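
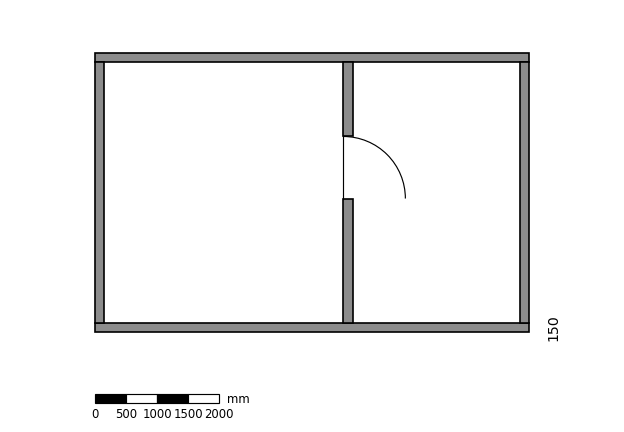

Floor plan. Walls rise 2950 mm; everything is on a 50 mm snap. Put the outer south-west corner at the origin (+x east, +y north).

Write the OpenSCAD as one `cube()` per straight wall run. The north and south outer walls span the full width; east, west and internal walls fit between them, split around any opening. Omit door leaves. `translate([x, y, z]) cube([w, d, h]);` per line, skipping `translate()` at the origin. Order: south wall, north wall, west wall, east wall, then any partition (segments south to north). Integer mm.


cube([7000, 150, 2950]);
translate([0, 4350, 0]) cube([7000, 150, 2950]);
translate([0, 150, 0]) cube([150, 4200, 2950]);
translate([6850, 150, 0]) cube([150, 4200, 2950]);
translate([4000, 150, 0]) cube([150, 2000, 2950]);
translate([4000, 3150, 0]) cube([150, 1200, 2950]);


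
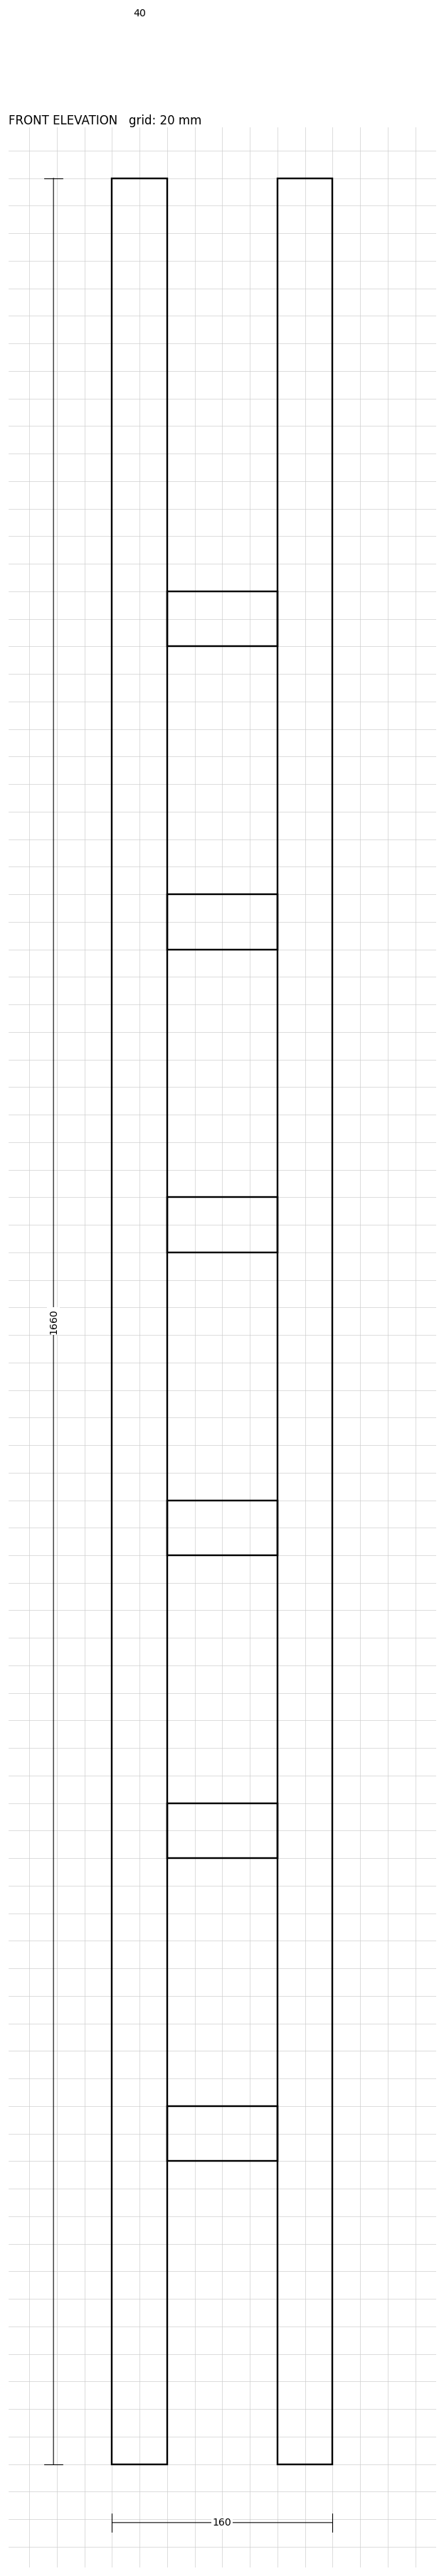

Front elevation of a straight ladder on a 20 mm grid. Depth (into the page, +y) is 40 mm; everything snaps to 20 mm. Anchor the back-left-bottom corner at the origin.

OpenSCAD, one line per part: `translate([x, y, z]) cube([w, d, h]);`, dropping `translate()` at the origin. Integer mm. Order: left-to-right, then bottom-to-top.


cube([40, 40, 1660]);
translate([40, 0, 220]) cube([80, 40, 40]);
translate([40, 0, 440]) cube([80, 40, 40]);
translate([40, 0, 660]) cube([80, 40, 40]);
translate([40, 0, 880]) cube([80, 40, 40]);
translate([40, 0, 1100]) cube([80, 40, 40]);
translate([40, 0, 1320]) cube([80, 40, 40]);
translate([120, 0, 0]) cube([40, 40, 1660]);


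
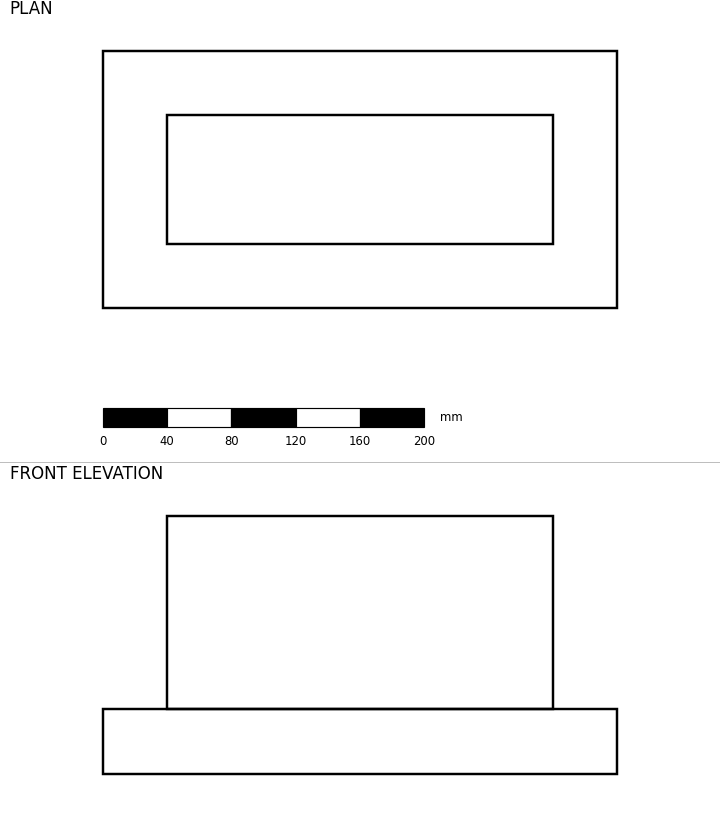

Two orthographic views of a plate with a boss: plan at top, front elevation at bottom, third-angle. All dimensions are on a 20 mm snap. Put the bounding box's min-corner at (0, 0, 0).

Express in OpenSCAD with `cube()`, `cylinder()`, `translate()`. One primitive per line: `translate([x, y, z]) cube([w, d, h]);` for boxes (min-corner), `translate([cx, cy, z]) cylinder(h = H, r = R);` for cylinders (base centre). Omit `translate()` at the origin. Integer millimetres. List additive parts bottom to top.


cube([320, 160, 40]);
translate([40, 40, 40]) cube([240, 80, 120]);


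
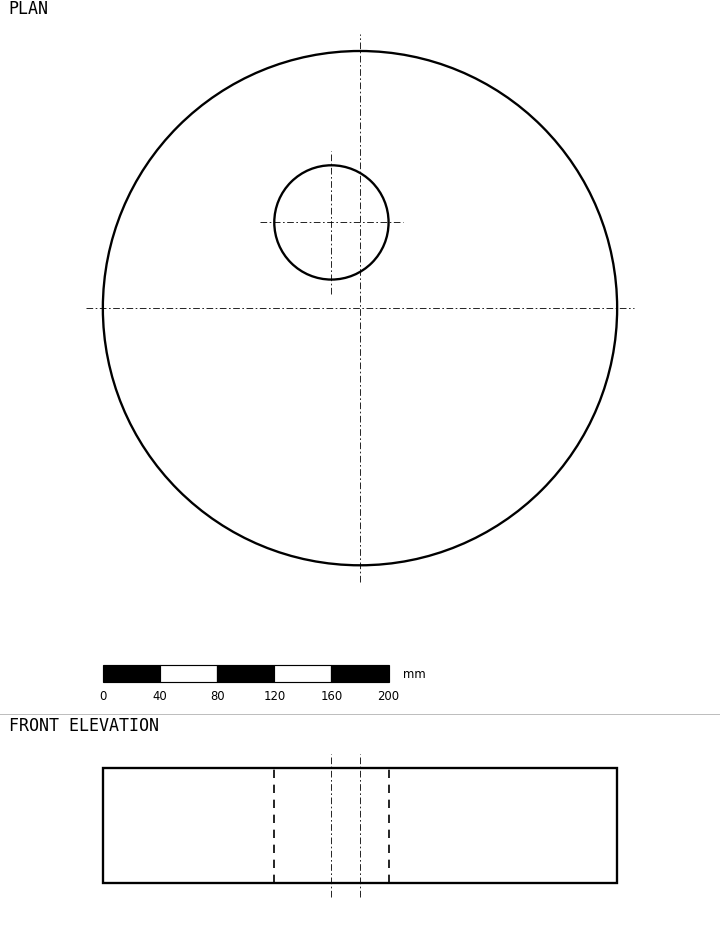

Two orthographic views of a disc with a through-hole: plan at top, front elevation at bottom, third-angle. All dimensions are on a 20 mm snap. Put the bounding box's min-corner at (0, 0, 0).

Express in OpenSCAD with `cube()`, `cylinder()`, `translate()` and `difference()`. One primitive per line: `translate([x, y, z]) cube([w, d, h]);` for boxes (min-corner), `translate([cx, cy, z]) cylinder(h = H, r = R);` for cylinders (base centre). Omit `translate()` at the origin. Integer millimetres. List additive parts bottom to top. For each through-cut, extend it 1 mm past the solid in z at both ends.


difference() {
  translate([180, 180, 0]) cylinder(h = 80, r = 180);
  translate([160, 240, -1]) cylinder(h = 82, r = 40);
}


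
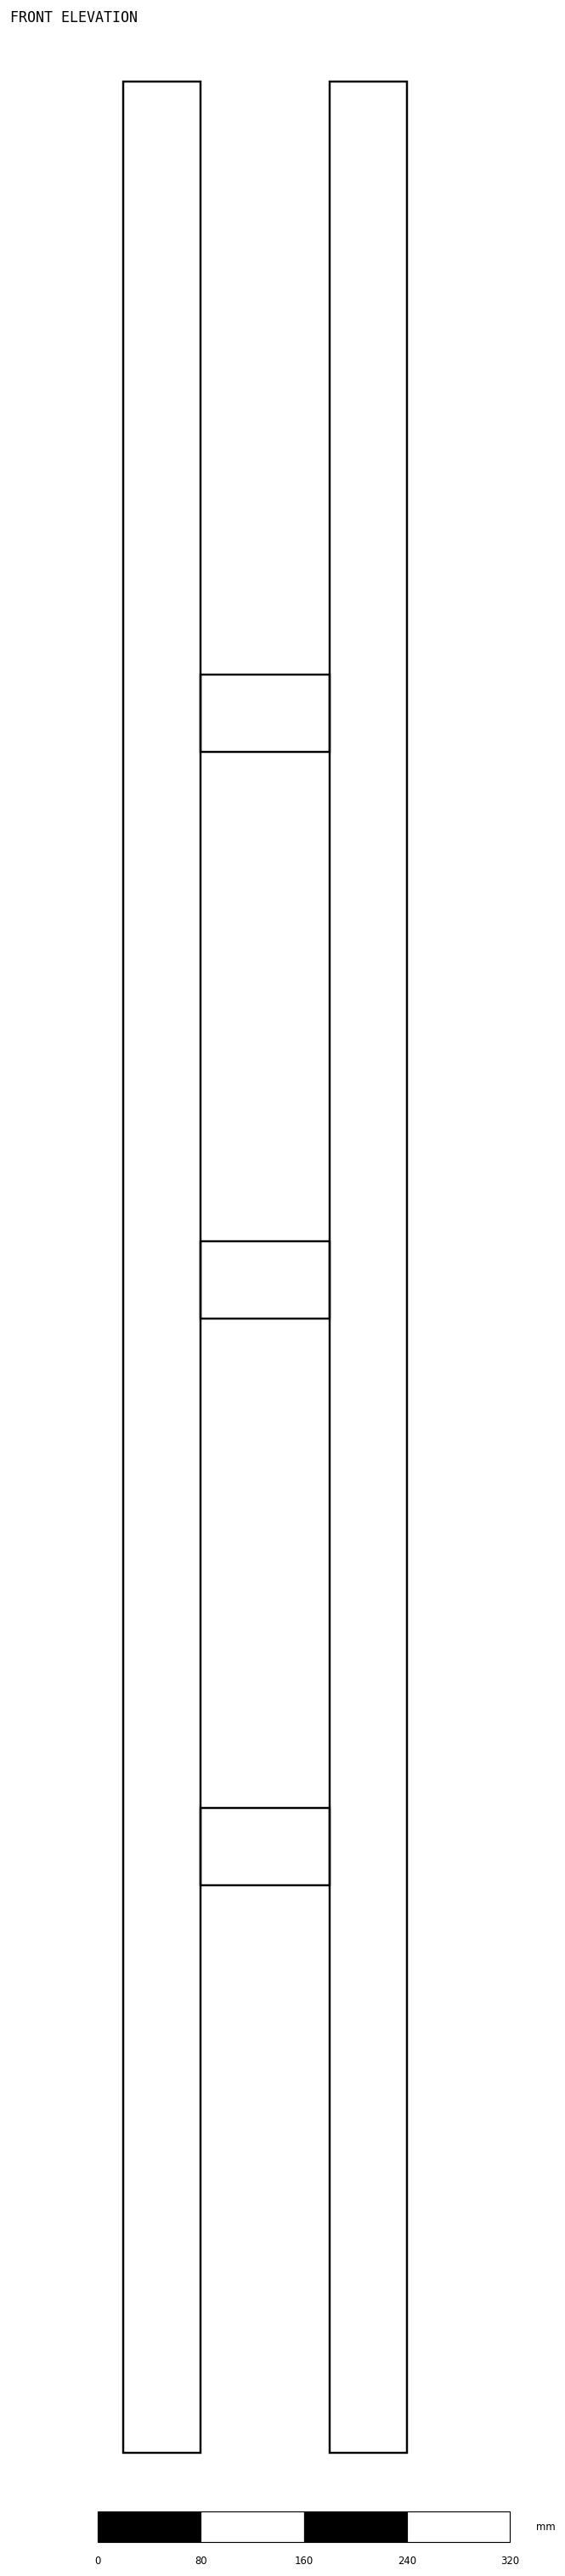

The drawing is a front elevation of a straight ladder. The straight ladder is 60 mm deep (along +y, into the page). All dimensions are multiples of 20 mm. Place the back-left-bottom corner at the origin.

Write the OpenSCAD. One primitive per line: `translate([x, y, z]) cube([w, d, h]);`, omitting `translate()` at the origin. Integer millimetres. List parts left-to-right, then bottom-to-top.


cube([60, 60, 1840]);
translate([60, 0, 440]) cube([100, 60, 60]);
translate([60, 0, 880]) cube([100, 60, 60]);
translate([60, 0, 1320]) cube([100, 60, 60]);
translate([160, 0, 0]) cube([60, 60, 1840]);


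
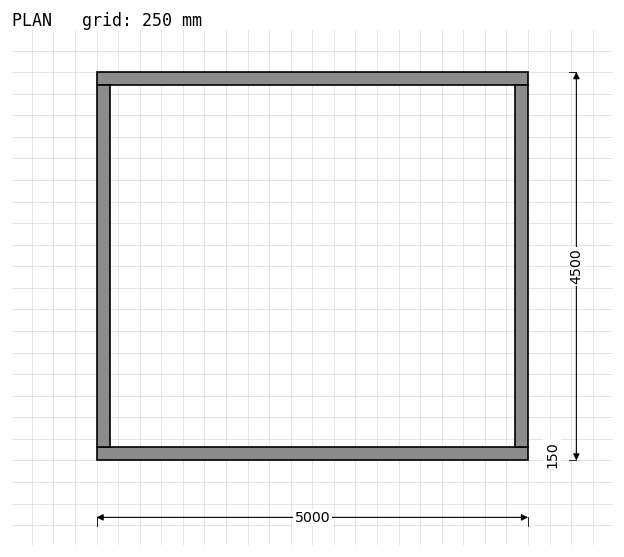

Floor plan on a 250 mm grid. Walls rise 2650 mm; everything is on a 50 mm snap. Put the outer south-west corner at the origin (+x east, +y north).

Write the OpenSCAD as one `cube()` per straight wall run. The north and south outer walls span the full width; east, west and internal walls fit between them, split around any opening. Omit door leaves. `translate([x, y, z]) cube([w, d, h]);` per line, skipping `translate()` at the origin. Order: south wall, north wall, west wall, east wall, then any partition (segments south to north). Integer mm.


cube([5000, 150, 2650]);
translate([0, 4350, 0]) cube([5000, 150, 2650]);
translate([0, 150, 0]) cube([150, 4200, 2650]);
translate([4850, 150, 0]) cube([150, 4200, 2650]);


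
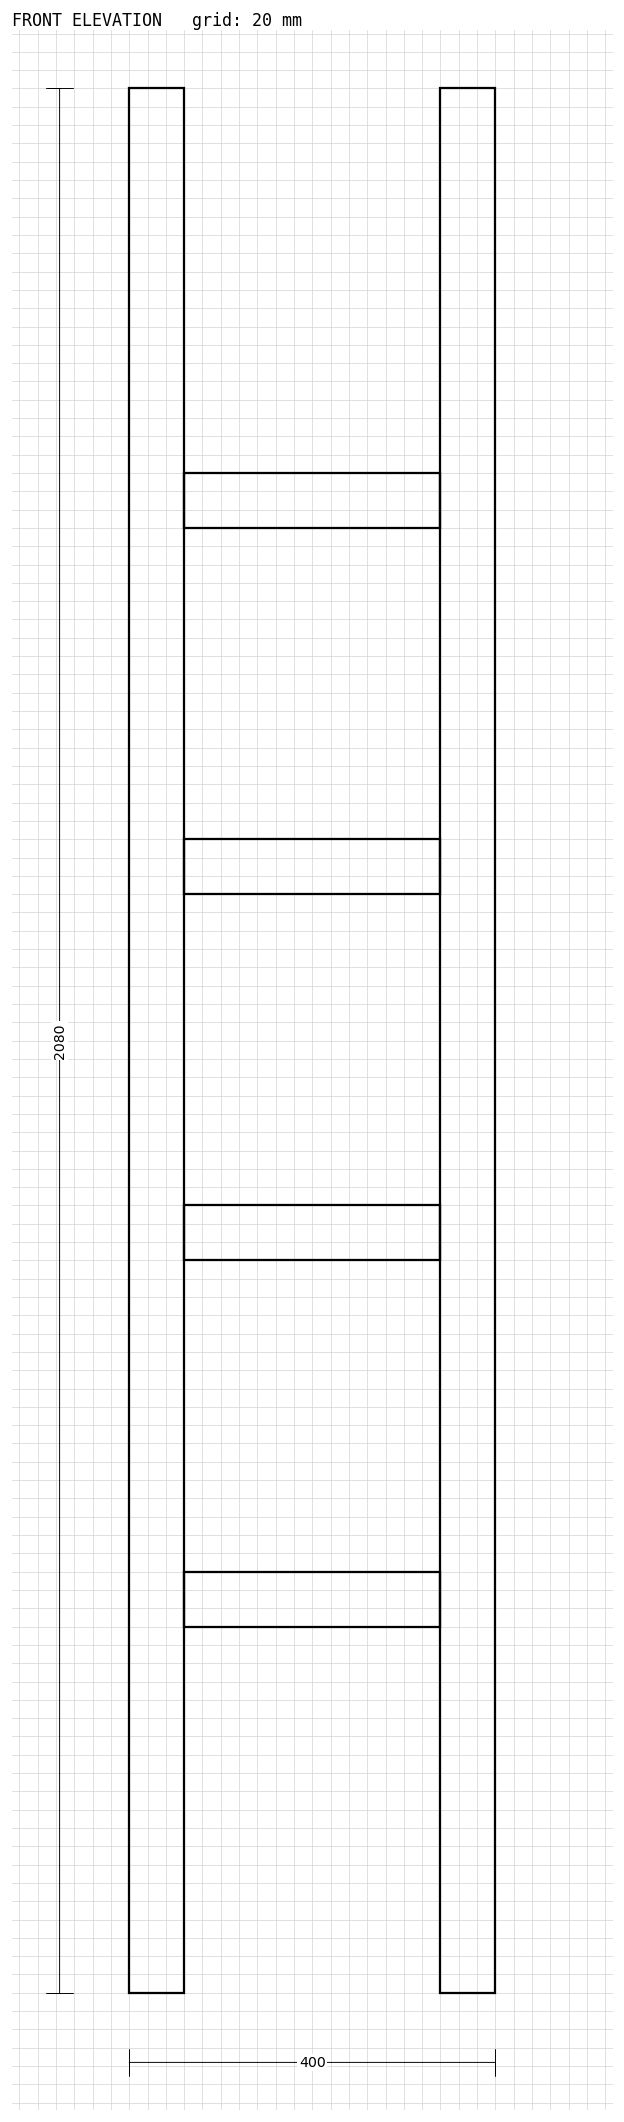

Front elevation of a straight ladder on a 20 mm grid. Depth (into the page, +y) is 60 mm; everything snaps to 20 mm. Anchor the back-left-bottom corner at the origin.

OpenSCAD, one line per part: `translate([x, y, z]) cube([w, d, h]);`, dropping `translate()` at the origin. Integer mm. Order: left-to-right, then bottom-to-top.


cube([60, 60, 2080]);
translate([60, 0, 400]) cube([280, 60, 60]);
translate([60, 0, 800]) cube([280, 60, 60]);
translate([60, 0, 1200]) cube([280, 60, 60]);
translate([60, 0, 1600]) cube([280, 60, 60]);
translate([340, 0, 0]) cube([60, 60, 2080]);


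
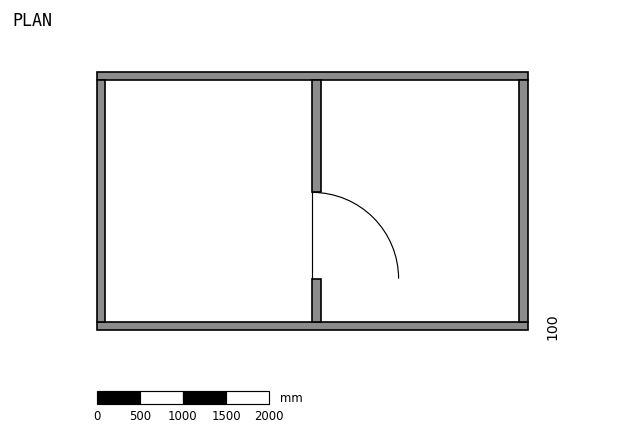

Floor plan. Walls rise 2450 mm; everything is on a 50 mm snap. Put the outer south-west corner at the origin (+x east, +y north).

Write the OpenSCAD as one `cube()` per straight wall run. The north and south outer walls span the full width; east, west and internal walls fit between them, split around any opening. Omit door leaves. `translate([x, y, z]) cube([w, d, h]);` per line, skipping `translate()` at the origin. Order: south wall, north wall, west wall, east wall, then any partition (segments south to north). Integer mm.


cube([5000, 100, 2450]);
translate([0, 2900, 0]) cube([5000, 100, 2450]);
translate([0, 100, 0]) cube([100, 2800, 2450]);
translate([4900, 100, 0]) cube([100, 2800, 2450]);
translate([2500, 100, 0]) cube([100, 500, 2450]);
translate([2500, 1600, 0]) cube([100, 1300, 2450]);


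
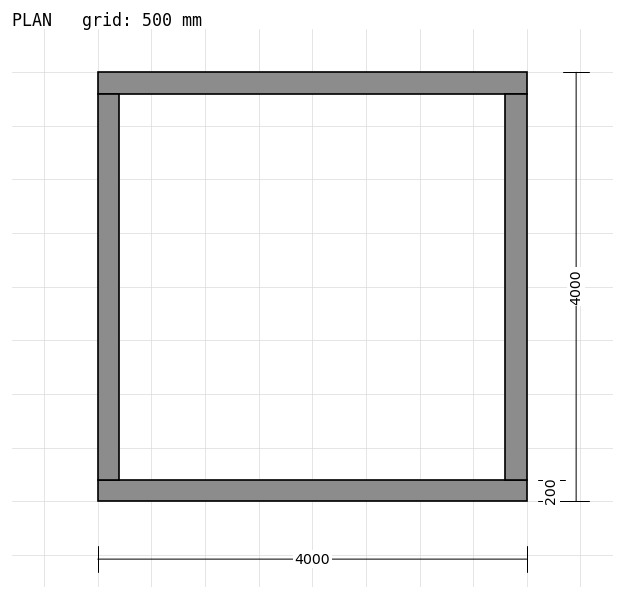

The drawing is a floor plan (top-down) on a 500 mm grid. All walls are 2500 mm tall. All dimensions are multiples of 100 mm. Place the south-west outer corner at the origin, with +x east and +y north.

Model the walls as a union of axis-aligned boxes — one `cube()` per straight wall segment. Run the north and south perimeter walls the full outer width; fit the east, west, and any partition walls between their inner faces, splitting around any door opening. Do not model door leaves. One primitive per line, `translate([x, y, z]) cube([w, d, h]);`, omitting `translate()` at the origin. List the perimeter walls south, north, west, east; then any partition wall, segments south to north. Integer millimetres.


cube([4000, 200, 2500]);
translate([0, 3800, 0]) cube([4000, 200, 2500]);
translate([0, 200, 0]) cube([200, 3600, 2500]);
translate([3800, 200, 0]) cube([200, 3600, 2500]);


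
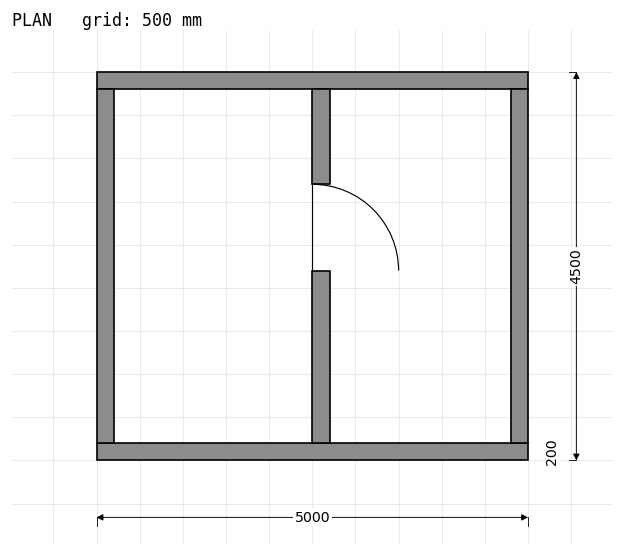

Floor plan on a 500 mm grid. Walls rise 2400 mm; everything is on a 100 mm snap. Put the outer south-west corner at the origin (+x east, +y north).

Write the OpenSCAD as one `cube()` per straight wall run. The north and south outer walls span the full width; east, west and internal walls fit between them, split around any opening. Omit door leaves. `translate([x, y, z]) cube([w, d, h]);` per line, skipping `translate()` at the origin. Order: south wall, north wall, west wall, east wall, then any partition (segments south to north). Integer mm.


cube([5000, 200, 2400]);
translate([0, 4300, 0]) cube([5000, 200, 2400]);
translate([0, 200, 0]) cube([200, 4100, 2400]);
translate([4800, 200, 0]) cube([200, 4100, 2400]);
translate([2500, 200, 0]) cube([200, 2000, 2400]);
translate([2500, 3200, 0]) cube([200, 1100, 2400]);


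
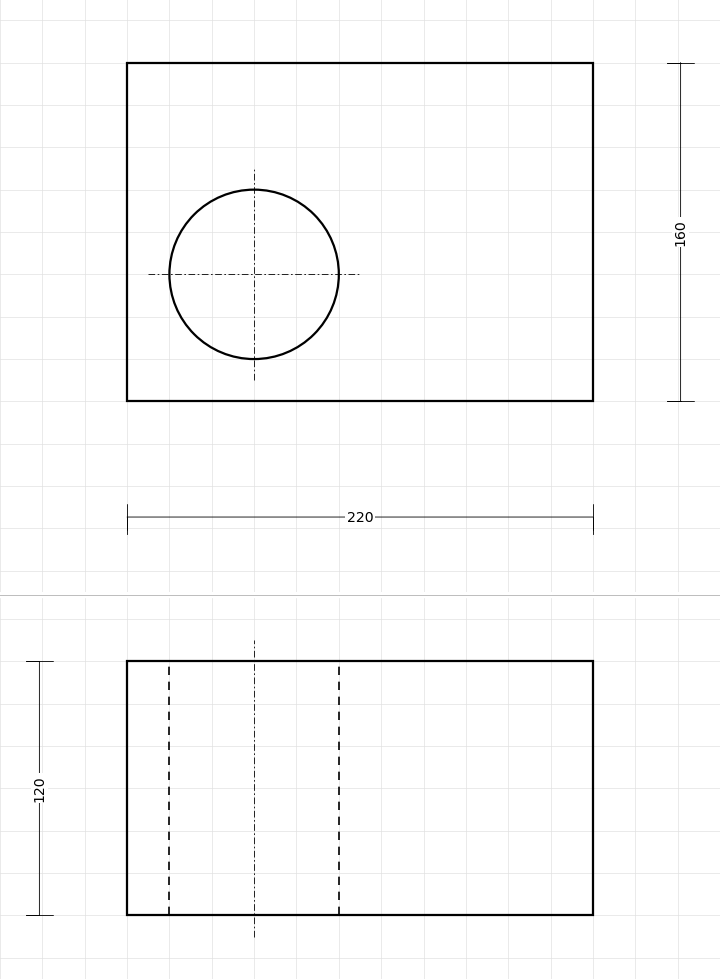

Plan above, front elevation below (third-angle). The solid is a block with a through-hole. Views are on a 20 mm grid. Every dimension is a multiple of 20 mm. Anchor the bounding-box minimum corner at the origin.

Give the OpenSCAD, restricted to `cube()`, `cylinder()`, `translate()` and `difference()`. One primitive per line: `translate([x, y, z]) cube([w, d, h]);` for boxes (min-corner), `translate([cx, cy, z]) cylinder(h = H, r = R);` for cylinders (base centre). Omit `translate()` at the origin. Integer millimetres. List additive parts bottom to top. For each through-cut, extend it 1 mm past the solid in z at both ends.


difference() {
  cube([220, 160, 120]);
  translate([60, 60, -1]) cylinder(h = 122, r = 40);
}


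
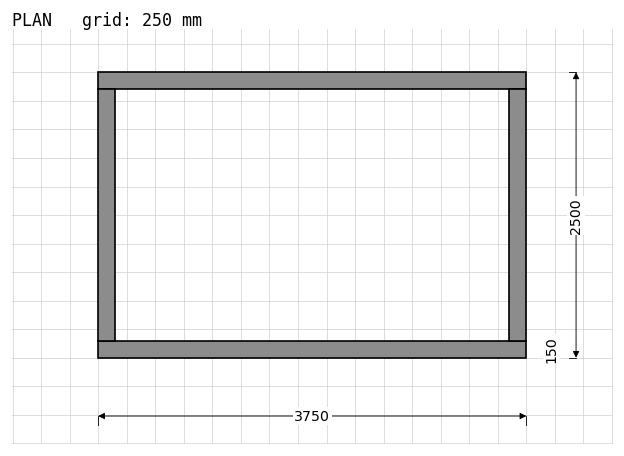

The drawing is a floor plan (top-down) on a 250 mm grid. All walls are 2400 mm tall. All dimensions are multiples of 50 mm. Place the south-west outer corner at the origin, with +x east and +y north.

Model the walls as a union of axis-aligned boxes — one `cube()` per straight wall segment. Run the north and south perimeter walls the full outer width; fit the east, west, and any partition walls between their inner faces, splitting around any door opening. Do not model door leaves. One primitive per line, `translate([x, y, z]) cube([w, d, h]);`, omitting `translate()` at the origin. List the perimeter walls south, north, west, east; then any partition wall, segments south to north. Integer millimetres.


cube([3750, 150, 2400]);
translate([0, 2350, 0]) cube([3750, 150, 2400]);
translate([0, 150, 0]) cube([150, 2200, 2400]);
translate([3600, 150, 0]) cube([150, 2200, 2400]);


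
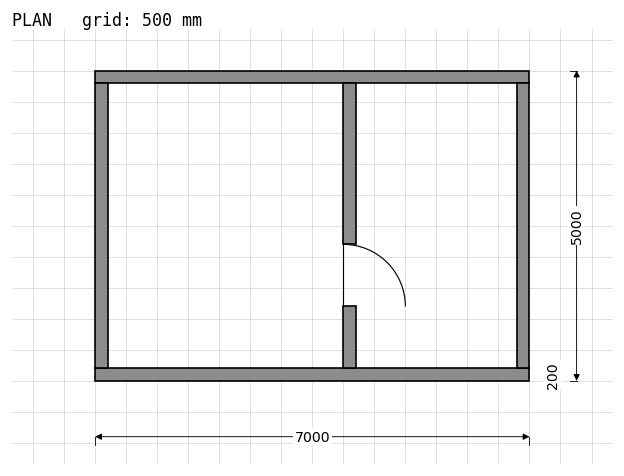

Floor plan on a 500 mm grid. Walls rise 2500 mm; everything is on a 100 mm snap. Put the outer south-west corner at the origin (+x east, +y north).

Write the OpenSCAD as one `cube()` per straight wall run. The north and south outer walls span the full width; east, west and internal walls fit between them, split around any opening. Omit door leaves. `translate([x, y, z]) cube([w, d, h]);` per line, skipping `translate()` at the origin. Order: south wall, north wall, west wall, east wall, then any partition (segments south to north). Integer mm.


cube([7000, 200, 2500]);
translate([0, 4800, 0]) cube([7000, 200, 2500]);
translate([0, 200, 0]) cube([200, 4600, 2500]);
translate([6800, 200, 0]) cube([200, 4600, 2500]);
translate([4000, 200, 0]) cube([200, 1000, 2500]);
translate([4000, 2200, 0]) cube([200, 2600, 2500]);


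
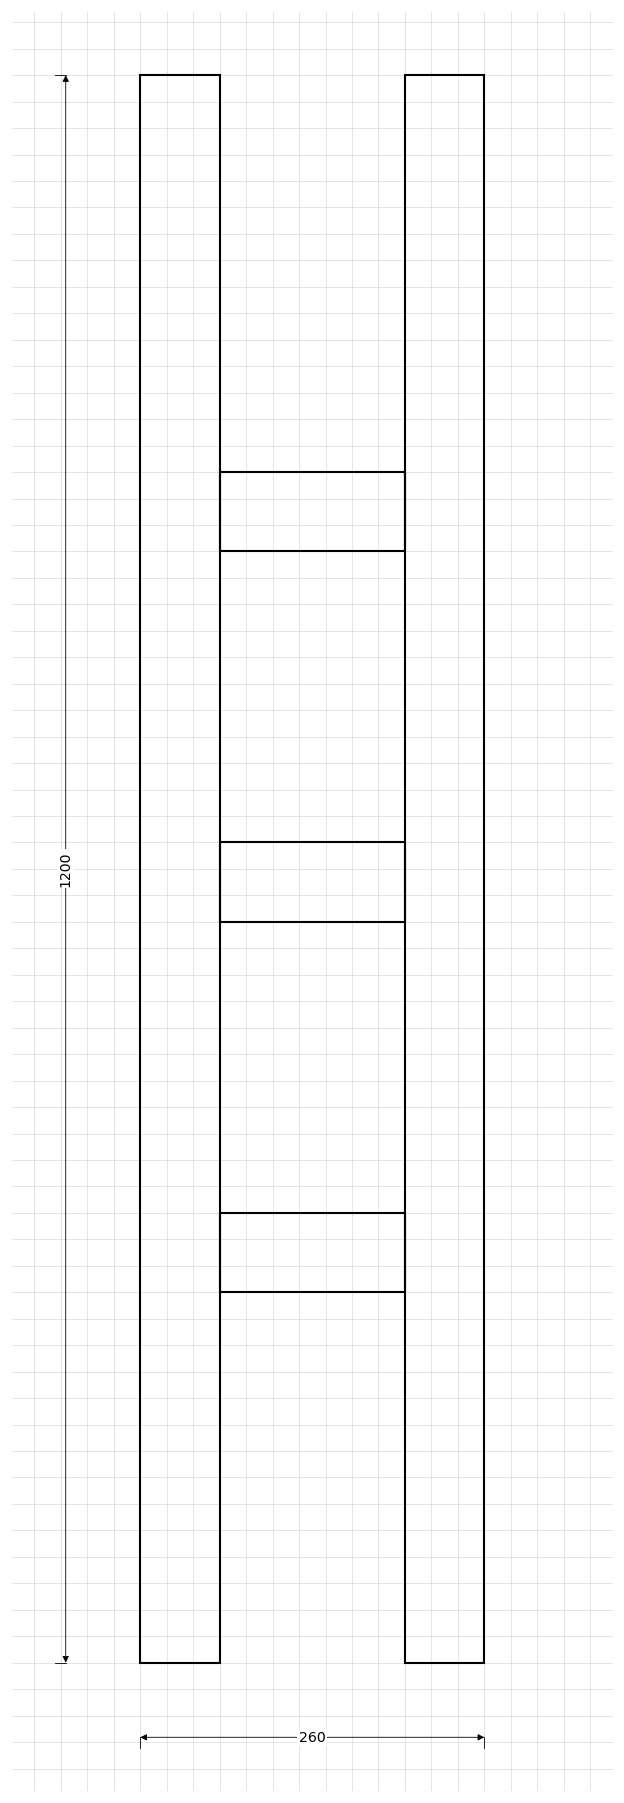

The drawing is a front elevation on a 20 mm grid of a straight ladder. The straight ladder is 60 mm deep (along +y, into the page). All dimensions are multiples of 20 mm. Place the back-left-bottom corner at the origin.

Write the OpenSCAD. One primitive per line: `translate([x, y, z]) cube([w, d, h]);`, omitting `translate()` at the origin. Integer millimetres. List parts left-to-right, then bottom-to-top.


cube([60, 60, 1200]);
translate([60, 0, 280]) cube([140, 60, 60]);
translate([60, 0, 560]) cube([140, 60, 60]);
translate([60, 0, 840]) cube([140, 60, 60]);
translate([200, 0, 0]) cube([60, 60, 1200]);


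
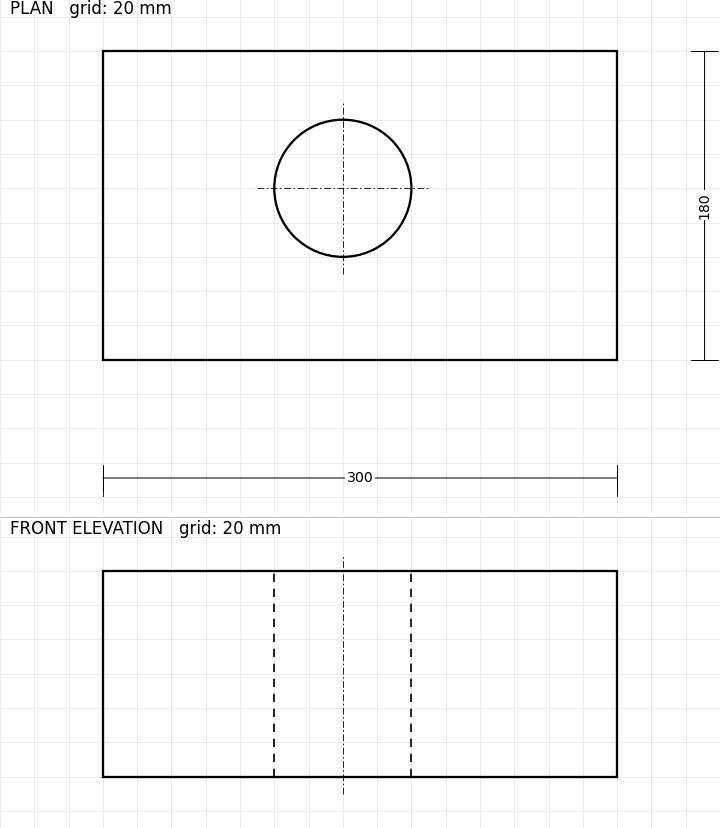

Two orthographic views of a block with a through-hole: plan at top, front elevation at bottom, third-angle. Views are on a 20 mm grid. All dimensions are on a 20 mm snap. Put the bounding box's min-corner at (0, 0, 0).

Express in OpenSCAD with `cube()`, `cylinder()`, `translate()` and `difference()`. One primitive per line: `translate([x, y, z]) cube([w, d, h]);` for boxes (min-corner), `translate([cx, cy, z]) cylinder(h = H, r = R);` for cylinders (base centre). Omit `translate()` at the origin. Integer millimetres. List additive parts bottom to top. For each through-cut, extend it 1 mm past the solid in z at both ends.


difference() {
  cube([300, 180, 120]);
  translate([140, 100, -1]) cylinder(h = 122, r = 40);
}


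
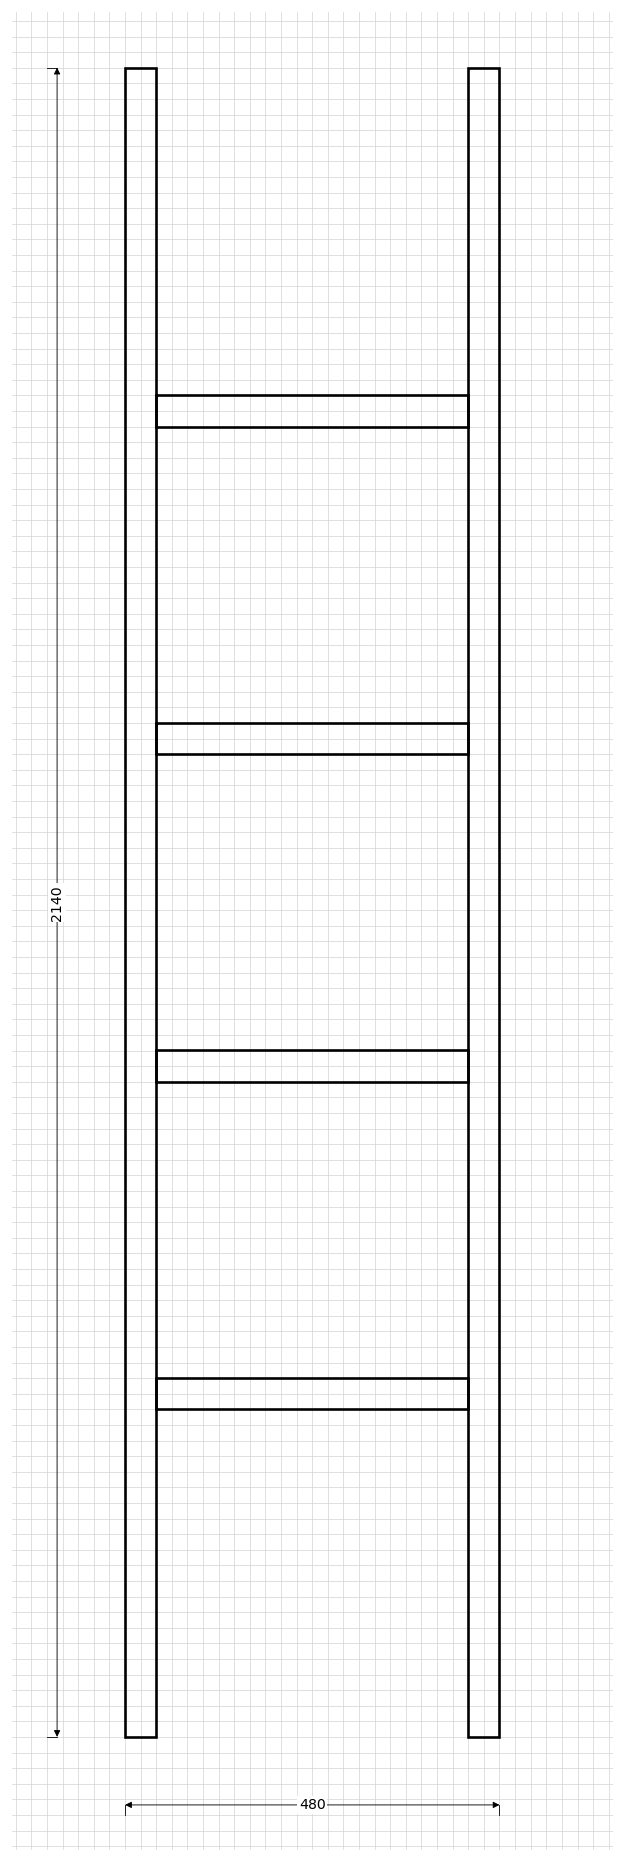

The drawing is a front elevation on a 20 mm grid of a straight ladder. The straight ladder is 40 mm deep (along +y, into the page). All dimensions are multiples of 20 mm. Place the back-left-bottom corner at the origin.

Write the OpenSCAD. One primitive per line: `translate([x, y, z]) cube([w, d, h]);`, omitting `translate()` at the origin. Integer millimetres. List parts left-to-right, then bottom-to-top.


cube([40, 40, 2140]);
translate([40, 0, 420]) cube([400, 40, 40]);
translate([40, 0, 840]) cube([400, 40, 40]);
translate([40, 0, 1260]) cube([400, 40, 40]);
translate([40, 0, 1680]) cube([400, 40, 40]);
translate([440, 0, 0]) cube([40, 40, 2140]);


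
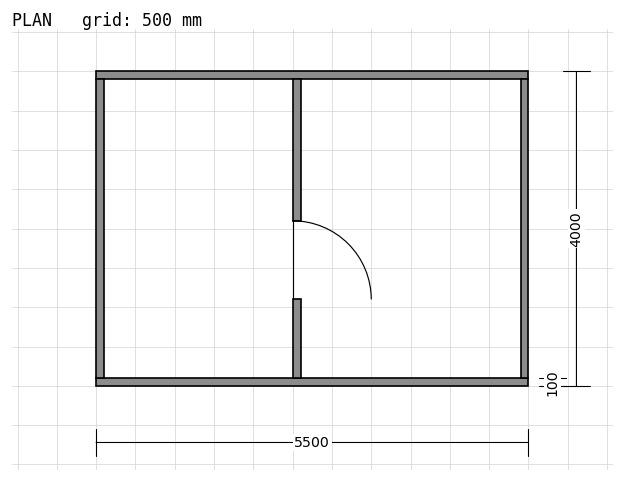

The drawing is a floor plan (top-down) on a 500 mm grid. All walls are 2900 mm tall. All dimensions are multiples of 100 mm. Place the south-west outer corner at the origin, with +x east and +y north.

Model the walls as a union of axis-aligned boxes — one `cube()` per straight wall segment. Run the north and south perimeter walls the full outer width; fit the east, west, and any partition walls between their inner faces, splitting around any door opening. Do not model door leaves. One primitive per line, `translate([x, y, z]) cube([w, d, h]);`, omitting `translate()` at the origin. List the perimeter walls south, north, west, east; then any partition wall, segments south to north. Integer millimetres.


cube([5500, 100, 2900]);
translate([0, 3900, 0]) cube([5500, 100, 2900]);
translate([0, 100, 0]) cube([100, 3800, 2900]);
translate([5400, 100, 0]) cube([100, 3800, 2900]);
translate([2500, 100, 0]) cube([100, 1000, 2900]);
translate([2500, 2100, 0]) cube([100, 1800, 2900]);


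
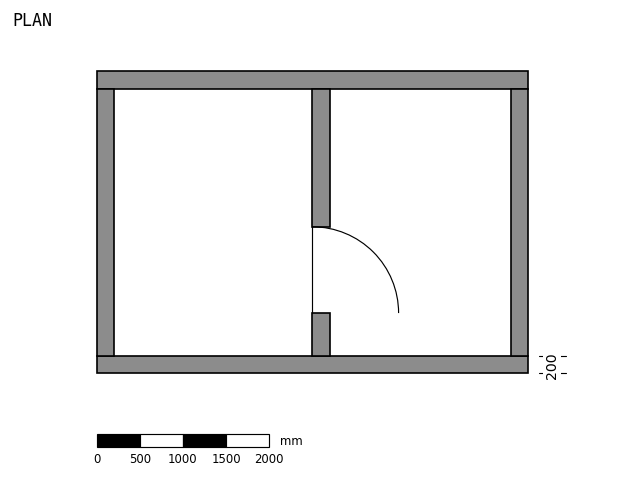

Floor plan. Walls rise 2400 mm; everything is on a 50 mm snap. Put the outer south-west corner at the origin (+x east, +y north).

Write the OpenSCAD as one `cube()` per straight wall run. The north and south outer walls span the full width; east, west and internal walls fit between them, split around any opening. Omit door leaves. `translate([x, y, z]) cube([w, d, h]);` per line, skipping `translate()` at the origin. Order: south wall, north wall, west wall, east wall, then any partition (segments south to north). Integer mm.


cube([5000, 200, 2400]);
translate([0, 3300, 0]) cube([5000, 200, 2400]);
translate([0, 200, 0]) cube([200, 3100, 2400]);
translate([4800, 200, 0]) cube([200, 3100, 2400]);
translate([2500, 200, 0]) cube([200, 500, 2400]);
translate([2500, 1700, 0]) cube([200, 1600, 2400]);


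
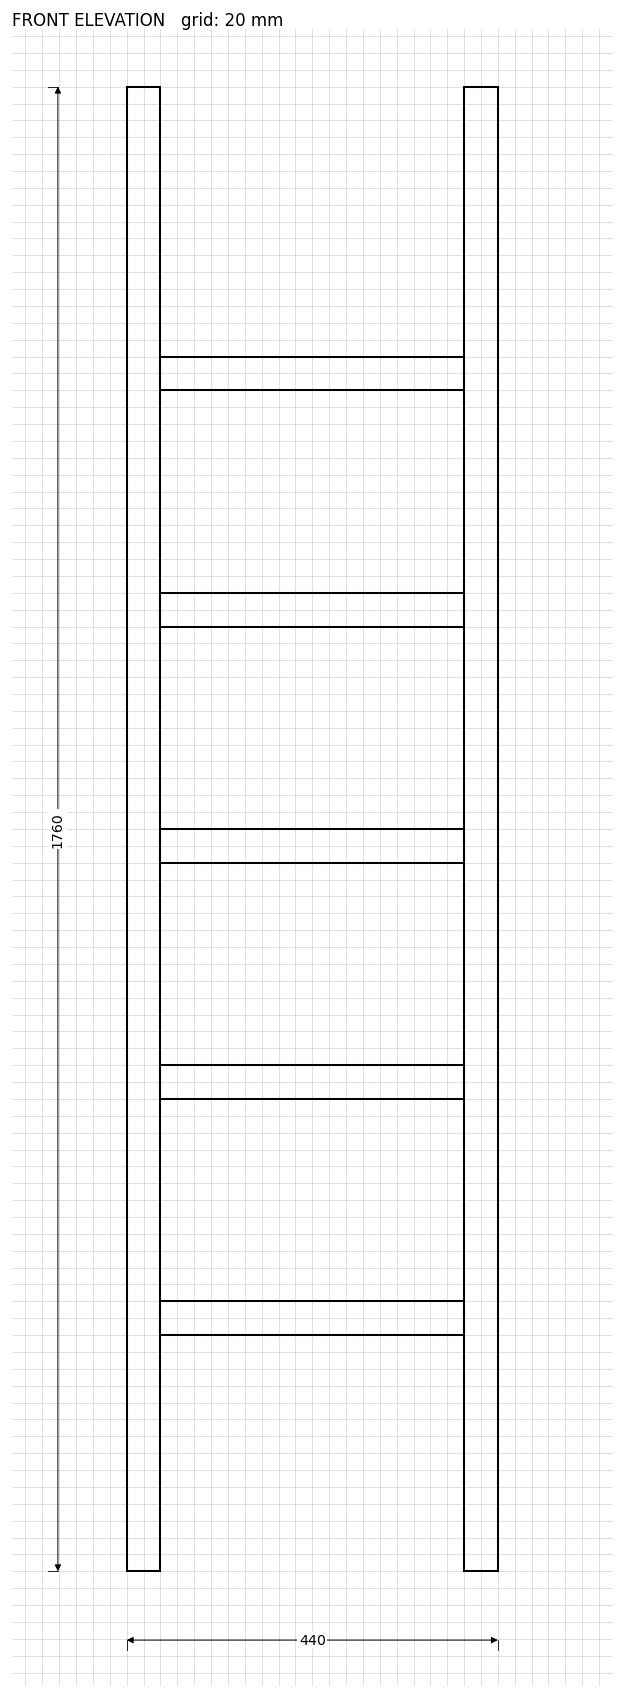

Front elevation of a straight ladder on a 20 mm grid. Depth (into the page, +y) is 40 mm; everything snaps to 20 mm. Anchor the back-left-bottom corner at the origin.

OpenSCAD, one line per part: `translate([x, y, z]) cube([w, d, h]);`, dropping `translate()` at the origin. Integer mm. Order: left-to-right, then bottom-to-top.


cube([40, 40, 1760]);
translate([40, 0, 280]) cube([360, 40, 40]);
translate([40, 0, 560]) cube([360, 40, 40]);
translate([40, 0, 840]) cube([360, 40, 40]);
translate([40, 0, 1120]) cube([360, 40, 40]);
translate([40, 0, 1400]) cube([360, 40, 40]);
translate([400, 0, 0]) cube([40, 40, 1760]);


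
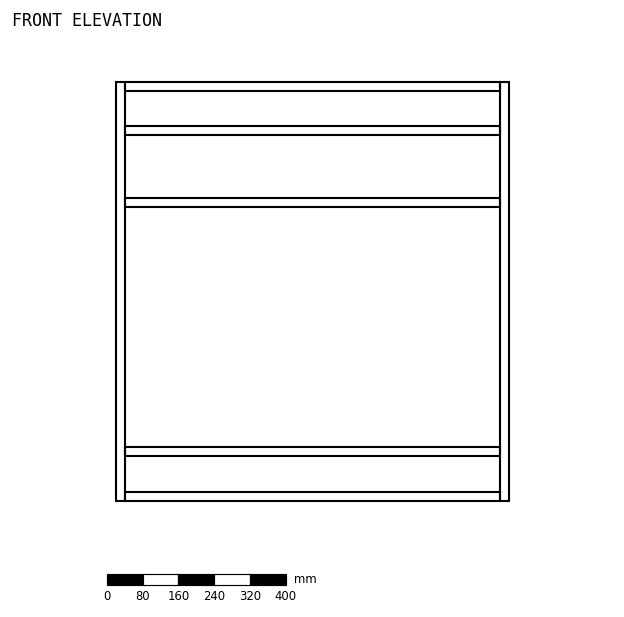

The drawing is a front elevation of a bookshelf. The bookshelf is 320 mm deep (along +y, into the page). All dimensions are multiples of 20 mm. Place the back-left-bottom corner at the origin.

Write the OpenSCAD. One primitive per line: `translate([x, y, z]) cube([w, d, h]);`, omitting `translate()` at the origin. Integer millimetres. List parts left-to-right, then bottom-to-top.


cube([20, 320, 940]);
translate([20, 0, 0]) cube([840, 320, 20]);
translate([20, 0, 100]) cube([840, 320, 20]);
translate([20, 0, 660]) cube([840, 320, 20]);
translate([20, 0, 820]) cube([840, 320, 20]);
translate([20, 0, 920]) cube([840, 320, 20]);
translate([860, 0, 0]) cube([20, 320, 940]);


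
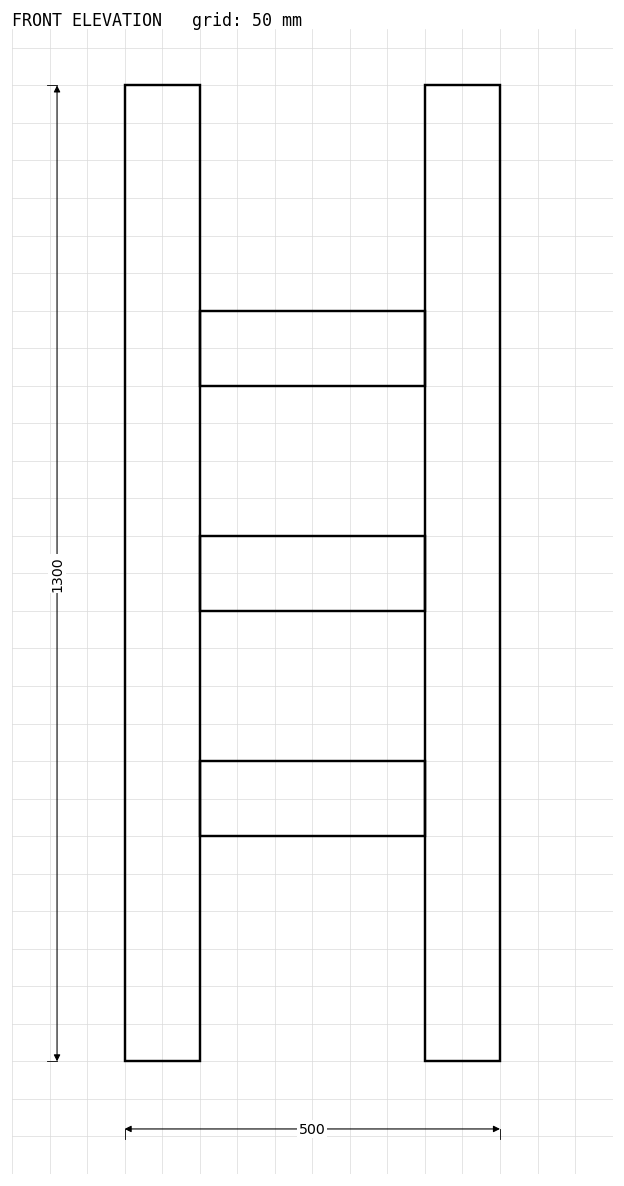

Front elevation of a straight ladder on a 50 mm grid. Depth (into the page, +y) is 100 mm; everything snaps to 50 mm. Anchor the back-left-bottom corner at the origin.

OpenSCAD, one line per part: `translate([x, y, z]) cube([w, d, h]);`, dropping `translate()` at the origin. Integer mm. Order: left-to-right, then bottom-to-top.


cube([100, 100, 1300]);
translate([100, 0, 300]) cube([300, 100, 100]);
translate([100, 0, 600]) cube([300, 100, 100]);
translate([100, 0, 900]) cube([300, 100, 100]);
translate([400, 0, 0]) cube([100, 100, 1300]);


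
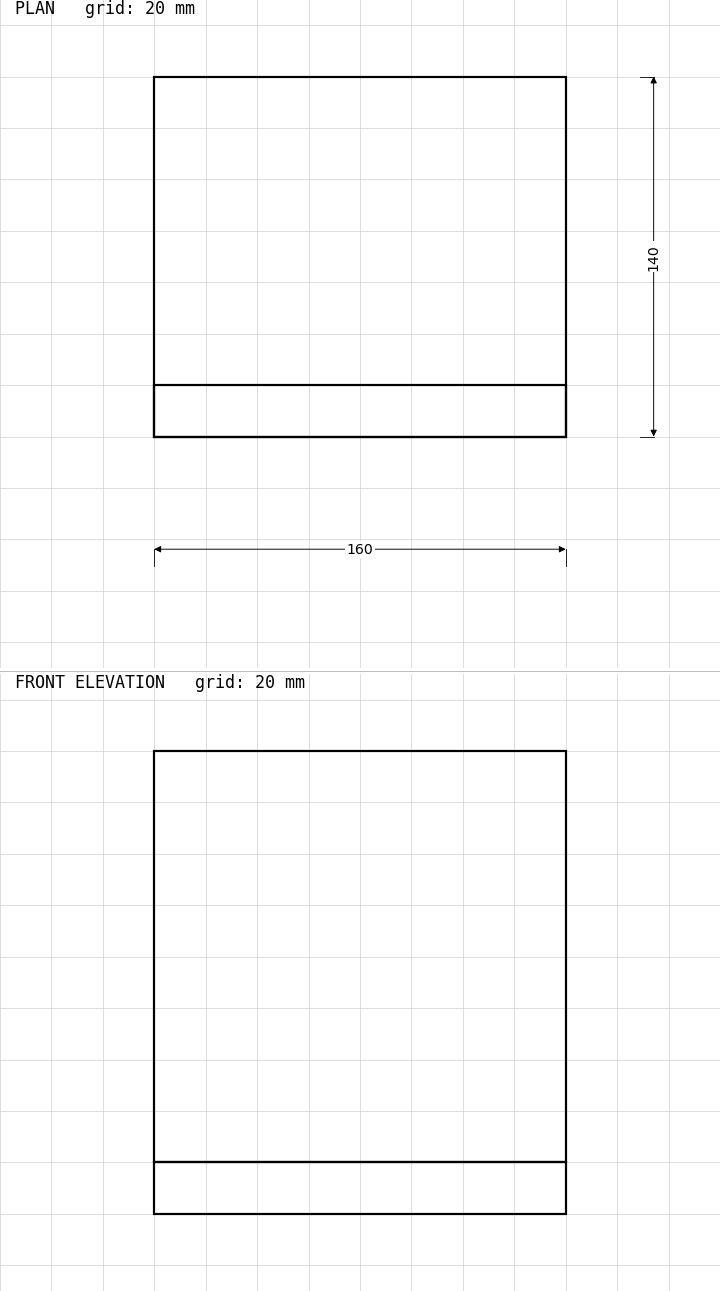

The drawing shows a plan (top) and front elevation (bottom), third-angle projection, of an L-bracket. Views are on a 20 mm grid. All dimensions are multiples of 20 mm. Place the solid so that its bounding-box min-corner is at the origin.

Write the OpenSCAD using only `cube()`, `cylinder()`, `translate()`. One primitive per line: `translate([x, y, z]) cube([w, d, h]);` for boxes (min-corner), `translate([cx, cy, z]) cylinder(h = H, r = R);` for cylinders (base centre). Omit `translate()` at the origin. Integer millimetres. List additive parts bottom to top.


cube([160, 140, 20]);
translate([0, 0, 20]) cube([160, 20, 160]);


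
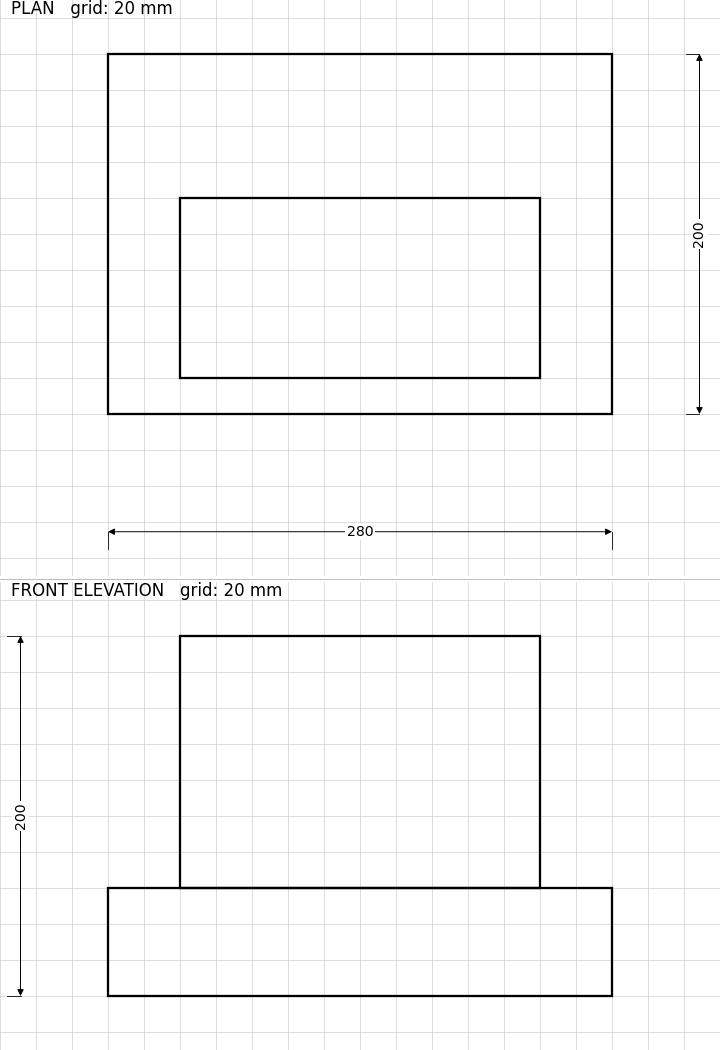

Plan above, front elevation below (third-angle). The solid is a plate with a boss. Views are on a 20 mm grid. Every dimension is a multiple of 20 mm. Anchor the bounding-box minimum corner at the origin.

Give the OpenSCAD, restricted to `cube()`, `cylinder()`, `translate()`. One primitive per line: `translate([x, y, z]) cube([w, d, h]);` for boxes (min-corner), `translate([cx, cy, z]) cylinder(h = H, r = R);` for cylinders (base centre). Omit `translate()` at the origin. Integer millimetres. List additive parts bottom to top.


cube([280, 200, 60]);
translate([40, 20, 60]) cube([200, 100, 140]);


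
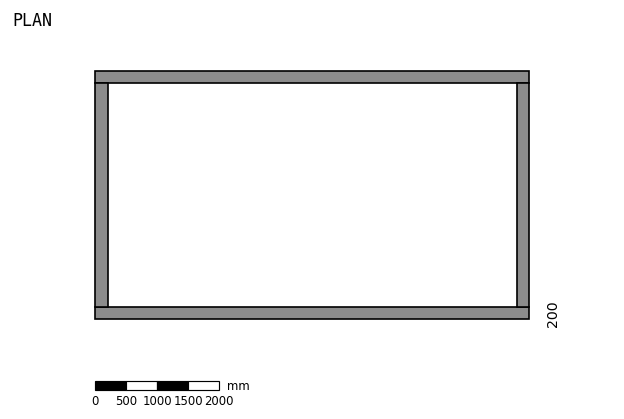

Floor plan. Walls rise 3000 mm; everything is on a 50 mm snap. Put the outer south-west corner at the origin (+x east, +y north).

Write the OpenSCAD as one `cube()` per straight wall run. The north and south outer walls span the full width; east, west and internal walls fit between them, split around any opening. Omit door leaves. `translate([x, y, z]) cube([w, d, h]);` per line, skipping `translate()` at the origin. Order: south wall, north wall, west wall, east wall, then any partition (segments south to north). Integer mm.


cube([7000, 200, 3000]);
translate([0, 3800, 0]) cube([7000, 200, 3000]);
translate([0, 200, 0]) cube([200, 3600, 3000]);
translate([6800, 200, 0]) cube([200, 3600, 3000]);


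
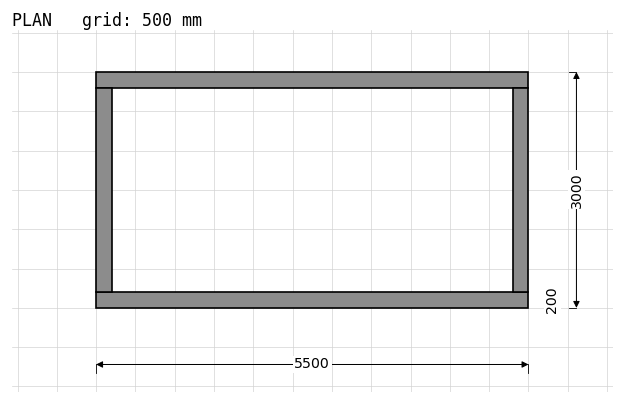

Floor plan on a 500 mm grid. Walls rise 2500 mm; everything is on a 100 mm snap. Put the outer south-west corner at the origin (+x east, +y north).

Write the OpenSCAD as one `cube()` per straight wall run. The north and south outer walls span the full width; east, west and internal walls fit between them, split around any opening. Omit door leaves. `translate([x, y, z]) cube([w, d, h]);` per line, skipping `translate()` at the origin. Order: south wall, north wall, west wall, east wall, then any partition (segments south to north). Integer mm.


cube([5500, 200, 2500]);
translate([0, 2800, 0]) cube([5500, 200, 2500]);
translate([0, 200, 0]) cube([200, 2600, 2500]);
translate([5300, 200, 0]) cube([200, 2600, 2500]);


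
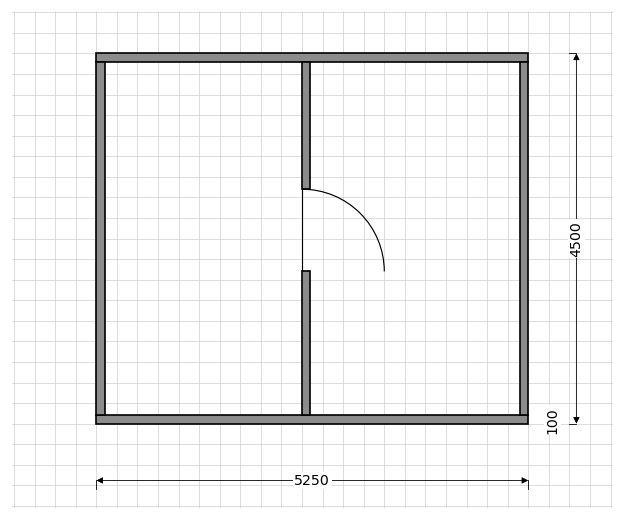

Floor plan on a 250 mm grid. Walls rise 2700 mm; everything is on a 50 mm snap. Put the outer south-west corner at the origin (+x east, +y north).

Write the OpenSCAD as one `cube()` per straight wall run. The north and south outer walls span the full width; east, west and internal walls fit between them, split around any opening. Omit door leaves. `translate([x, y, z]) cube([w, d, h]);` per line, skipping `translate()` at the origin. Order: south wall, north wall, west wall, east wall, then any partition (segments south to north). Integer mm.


cube([5250, 100, 2700]);
translate([0, 4400, 0]) cube([5250, 100, 2700]);
translate([0, 100, 0]) cube([100, 4300, 2700]);
translate([5150, 100, 0]) cube([100, 4300, 2700]);
translate([2500, 100, 0]) cube([100, 1750, 2700]);
translate([2500, 2850, 0]) cube([100, 1550, 2700]);


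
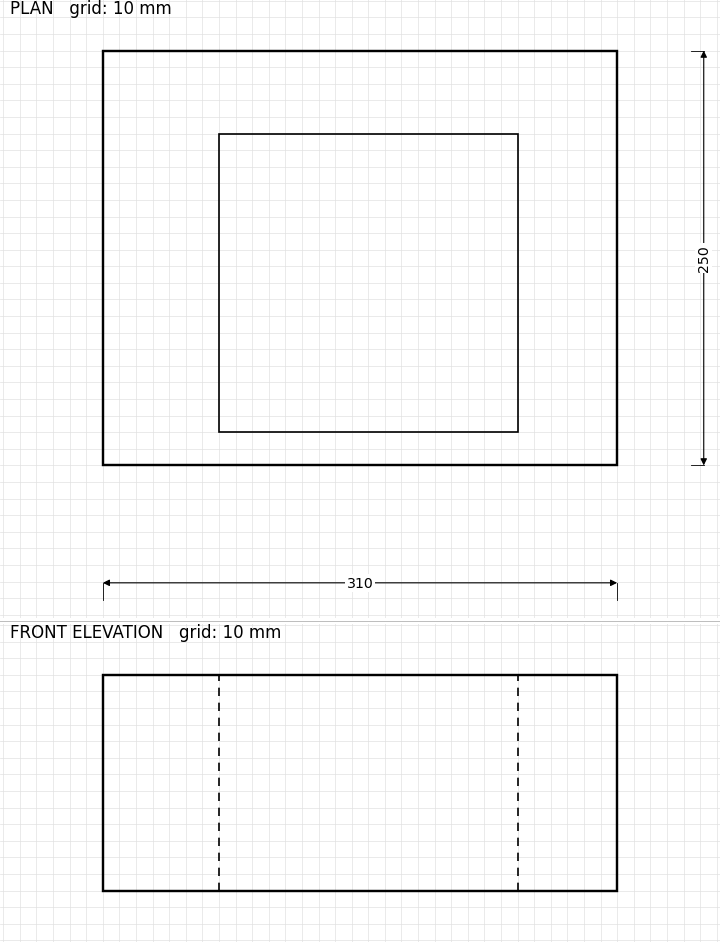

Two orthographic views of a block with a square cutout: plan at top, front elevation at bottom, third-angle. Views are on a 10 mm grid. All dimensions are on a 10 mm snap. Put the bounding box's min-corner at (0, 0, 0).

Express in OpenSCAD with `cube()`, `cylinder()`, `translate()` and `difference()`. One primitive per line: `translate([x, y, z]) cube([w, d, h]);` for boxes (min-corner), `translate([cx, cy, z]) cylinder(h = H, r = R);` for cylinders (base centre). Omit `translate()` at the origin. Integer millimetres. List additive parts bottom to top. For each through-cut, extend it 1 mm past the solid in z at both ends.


difference() {
  cube([310, 250, 130]);
  translate([70, 20, -1]) cube([180, 180, 132]);
}


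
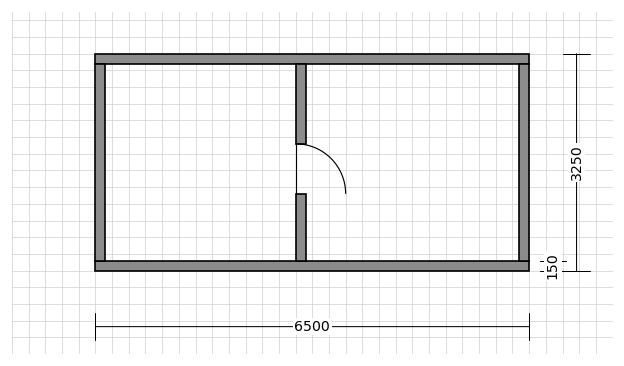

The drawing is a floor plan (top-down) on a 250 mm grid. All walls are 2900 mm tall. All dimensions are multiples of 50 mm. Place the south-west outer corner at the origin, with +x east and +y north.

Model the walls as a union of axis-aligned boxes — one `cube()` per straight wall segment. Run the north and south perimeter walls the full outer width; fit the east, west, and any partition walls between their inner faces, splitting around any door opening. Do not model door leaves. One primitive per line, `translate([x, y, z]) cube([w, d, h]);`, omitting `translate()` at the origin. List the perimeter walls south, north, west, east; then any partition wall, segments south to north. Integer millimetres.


cube([6500, 150, 2900]);
translate([0, 3100, 0]) cube([6500, 150, 2900]);
translate([0, 150, 0]) cube([150, 2950, 2900]);
translate([6350, 150, 0]) cube([150, 2950, 2900]);
translate([3000, 150, 0]) cube([150, 1000, 2900]);
translate([3000, 1900, 0]) cube([150, 1200, 2900]);


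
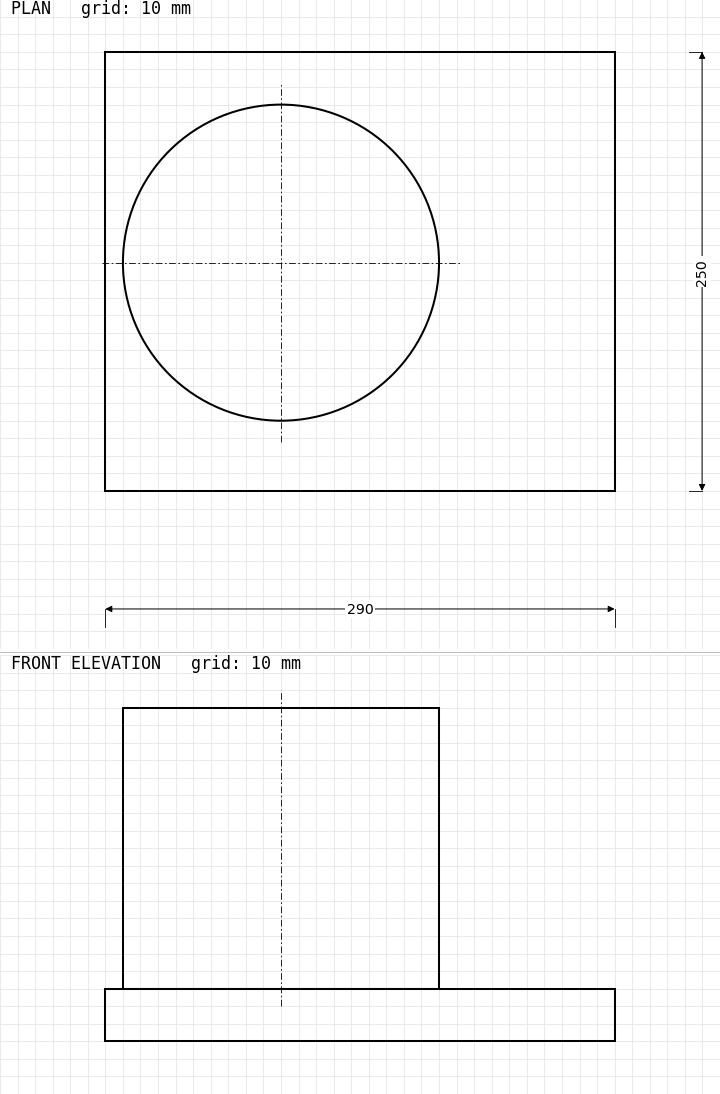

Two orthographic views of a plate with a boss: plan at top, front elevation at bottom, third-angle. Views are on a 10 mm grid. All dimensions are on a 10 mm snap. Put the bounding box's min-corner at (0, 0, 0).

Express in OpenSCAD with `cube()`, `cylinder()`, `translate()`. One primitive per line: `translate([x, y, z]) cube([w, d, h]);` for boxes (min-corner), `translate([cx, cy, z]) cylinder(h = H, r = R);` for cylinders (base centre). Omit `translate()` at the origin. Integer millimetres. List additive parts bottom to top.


cube([290, 250, 30]);
translate([100, 130, 30]) cylinder(h = 160, r = 90);


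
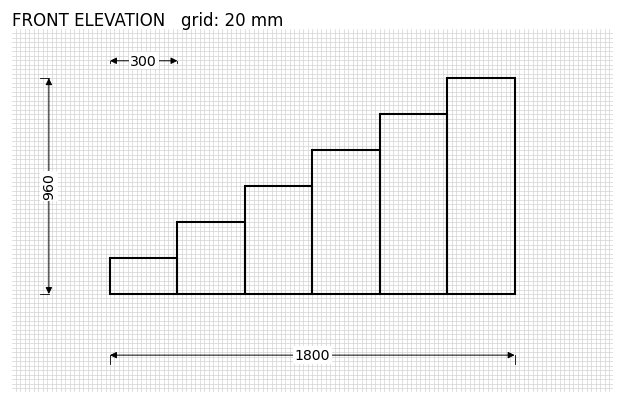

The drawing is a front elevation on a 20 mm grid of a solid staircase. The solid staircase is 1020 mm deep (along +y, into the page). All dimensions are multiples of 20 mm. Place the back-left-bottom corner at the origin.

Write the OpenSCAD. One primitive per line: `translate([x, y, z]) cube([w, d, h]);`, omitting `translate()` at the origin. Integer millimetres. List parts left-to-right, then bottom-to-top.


cube([300, 1020, 160]);
translate([300, 0, 0]) cube([300, 1020, 320]);
translate([600, 0, 0]) cube([300, 1020, 480]);
translate([900, 0, 0]) cube([300, 1020, 640]);
translate([1200, 0, 0]) cube([300, 1020, 800]);
translate([1500, 0, 0]) cube([300, 1020, 960]);


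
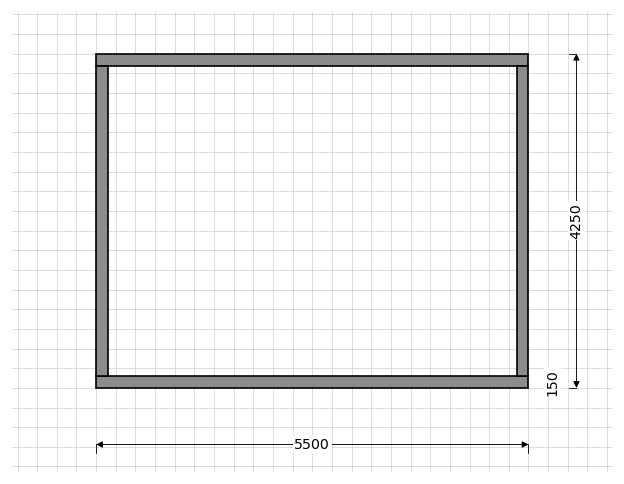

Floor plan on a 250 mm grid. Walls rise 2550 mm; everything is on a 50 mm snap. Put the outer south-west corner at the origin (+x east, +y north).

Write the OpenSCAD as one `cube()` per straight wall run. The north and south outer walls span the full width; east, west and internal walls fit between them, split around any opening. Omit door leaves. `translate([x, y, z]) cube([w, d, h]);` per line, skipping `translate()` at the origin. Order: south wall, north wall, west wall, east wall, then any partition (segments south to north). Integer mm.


cube([5500, 150, 2550]);
translate([0, 4100, 0]) cube([5500, 150, 2550]);
translate([0, 150, 0]) cube([150, 3950, 2550]);
translate([5350, 150, 0]) cube([150, 3950, 2550]);


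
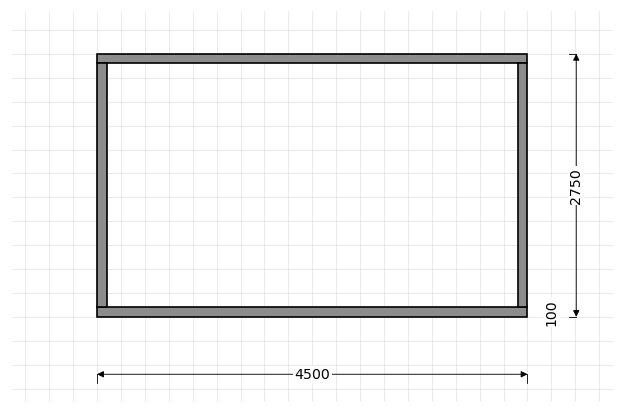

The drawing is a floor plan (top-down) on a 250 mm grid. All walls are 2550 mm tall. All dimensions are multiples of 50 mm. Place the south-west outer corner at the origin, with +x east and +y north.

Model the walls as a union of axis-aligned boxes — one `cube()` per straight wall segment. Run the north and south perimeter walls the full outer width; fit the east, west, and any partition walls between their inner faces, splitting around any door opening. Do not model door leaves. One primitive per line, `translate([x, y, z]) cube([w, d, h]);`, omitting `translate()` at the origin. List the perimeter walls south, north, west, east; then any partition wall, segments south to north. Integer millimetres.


cube([4500, 100, 2550]);
translate([0, 2650, 0]) cube([4500, 100, 2550]);
translate([0, 100, 0]) cube([100, 2550, 2550]);
translate([4400, 100, 0]) cube([100, 2550, 2550]);


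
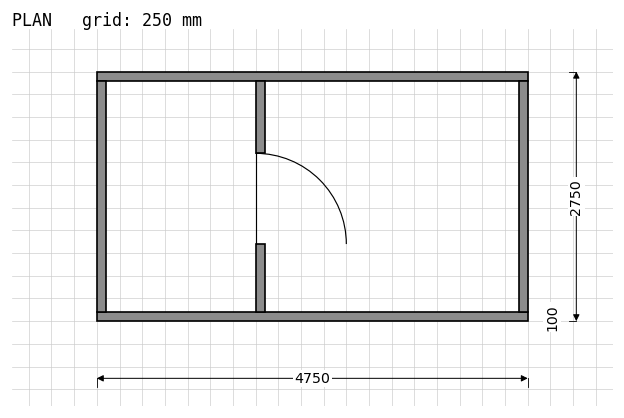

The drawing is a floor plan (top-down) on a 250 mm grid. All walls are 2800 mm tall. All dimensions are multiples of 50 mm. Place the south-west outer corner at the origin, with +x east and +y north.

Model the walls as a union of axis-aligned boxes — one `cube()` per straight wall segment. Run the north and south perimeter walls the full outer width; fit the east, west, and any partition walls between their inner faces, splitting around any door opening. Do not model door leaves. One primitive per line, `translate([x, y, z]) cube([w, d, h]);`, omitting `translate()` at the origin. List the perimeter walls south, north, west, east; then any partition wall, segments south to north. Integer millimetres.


cube([4750, 100, 2800]);
translate([0, 2650, 0]) cube([4750, 100, 2800]);
translate([0, 100, 0]) cube([100, 2550, 2800]);
translate([4650, 100, 0]) cube([100, 2550, 2800]);
translate([1750, 100, 0]) cube([100, 750, 2800]);
translate([1750, 1850, 0]) cube([100, 800, 2800]);


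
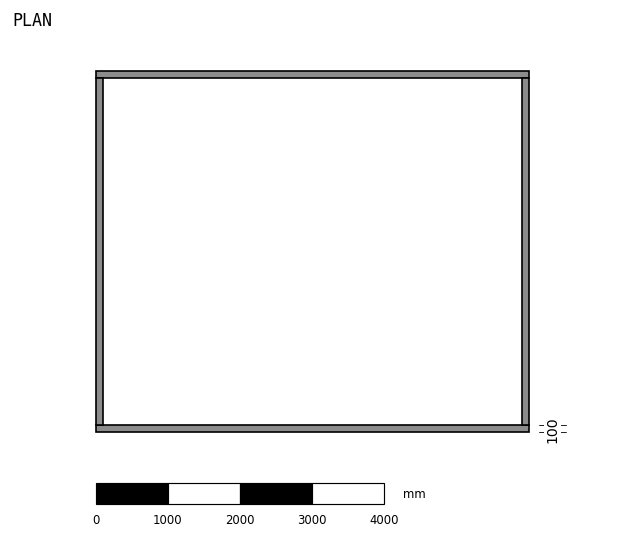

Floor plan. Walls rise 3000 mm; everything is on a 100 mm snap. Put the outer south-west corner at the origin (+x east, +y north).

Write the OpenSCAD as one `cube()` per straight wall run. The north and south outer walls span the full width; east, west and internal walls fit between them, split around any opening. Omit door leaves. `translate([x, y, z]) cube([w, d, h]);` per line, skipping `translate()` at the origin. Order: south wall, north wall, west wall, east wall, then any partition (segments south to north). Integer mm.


cube([6000, 100, 3000]);
translate([0, 4900, 0]) cube([6000, 100, 3000]);
translate([0, 100, 0]) cube([100, 4800, 3000]);
translate([5900, 100, 0]) cube([100, 4800, 3000]);


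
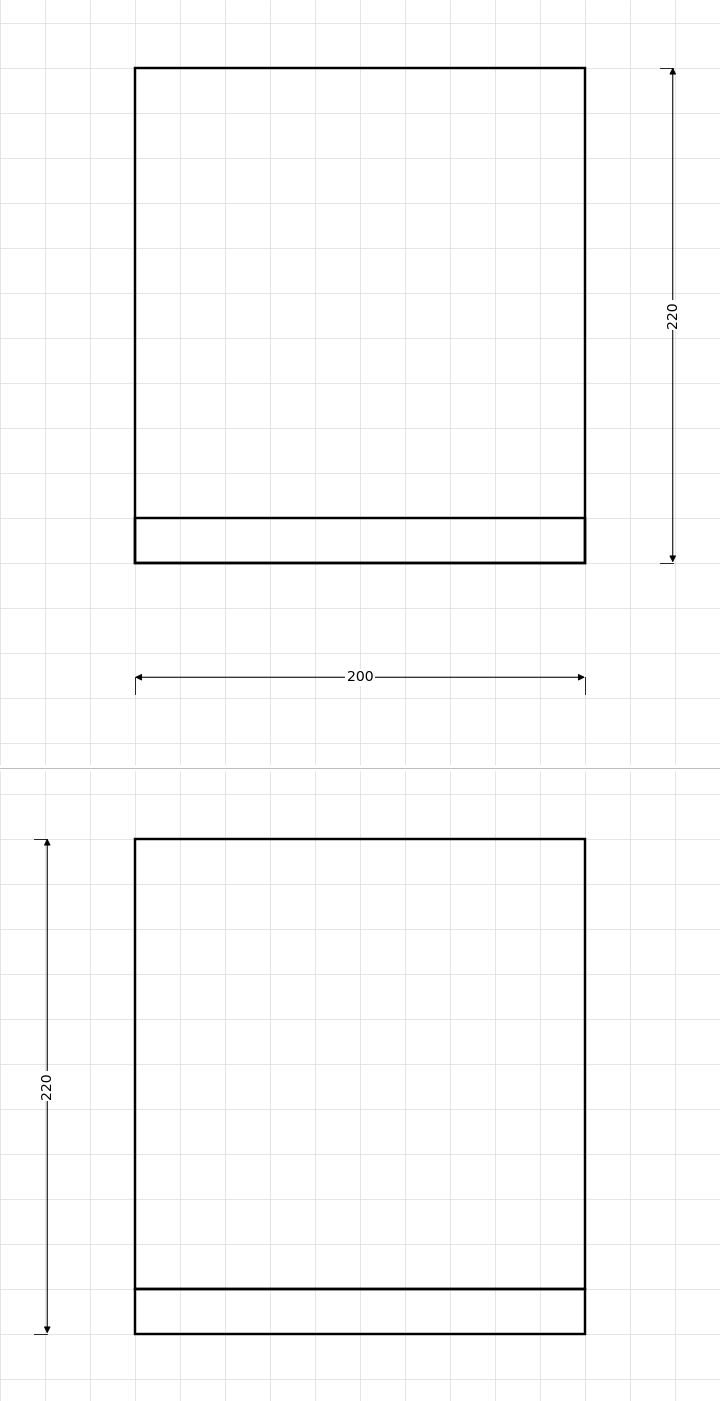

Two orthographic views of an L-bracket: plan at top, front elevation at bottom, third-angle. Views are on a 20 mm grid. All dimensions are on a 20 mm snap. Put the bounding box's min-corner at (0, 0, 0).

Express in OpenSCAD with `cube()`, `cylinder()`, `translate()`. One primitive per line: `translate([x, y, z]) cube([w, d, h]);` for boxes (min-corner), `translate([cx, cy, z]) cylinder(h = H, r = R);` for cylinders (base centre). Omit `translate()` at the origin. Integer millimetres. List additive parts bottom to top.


cube([200, 220, 20]);
translate([0, 0, 20]) cube([200, 20, 200]);


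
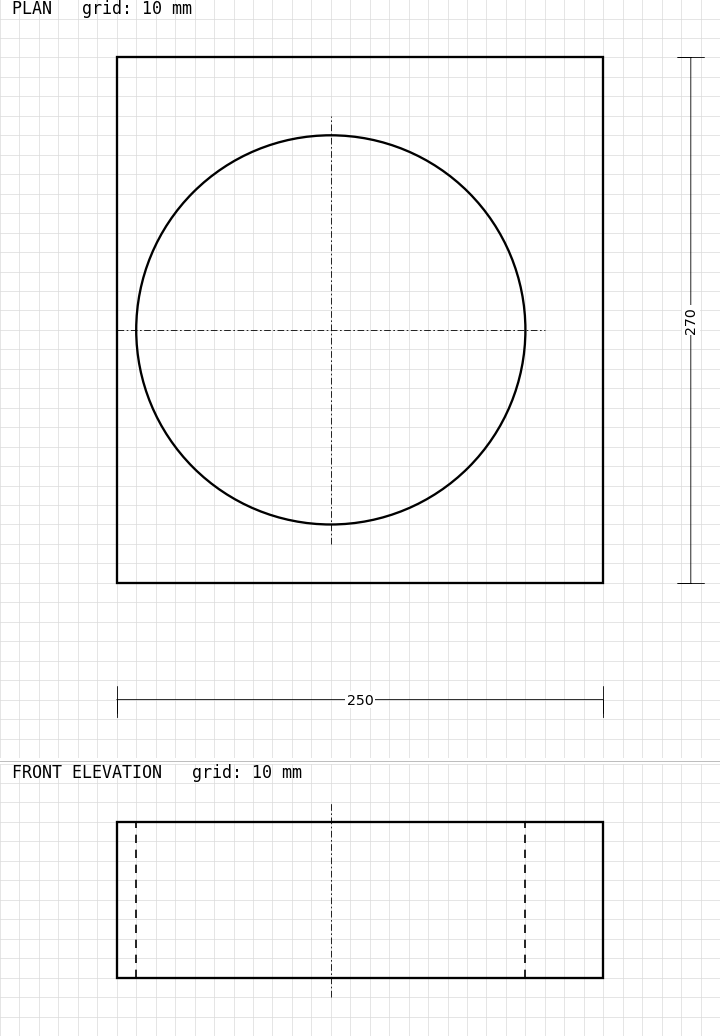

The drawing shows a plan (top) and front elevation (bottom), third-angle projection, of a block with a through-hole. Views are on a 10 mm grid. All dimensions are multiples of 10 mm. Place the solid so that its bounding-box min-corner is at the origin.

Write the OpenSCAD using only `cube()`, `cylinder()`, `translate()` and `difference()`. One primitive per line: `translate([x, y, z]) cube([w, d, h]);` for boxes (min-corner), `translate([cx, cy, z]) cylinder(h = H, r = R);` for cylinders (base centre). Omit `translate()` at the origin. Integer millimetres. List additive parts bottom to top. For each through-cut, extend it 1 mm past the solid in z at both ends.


difference() {
  cube([250, 270, 80]);
  translate([110, 130, -1]) cylinder(h = 82, r = 100);
}


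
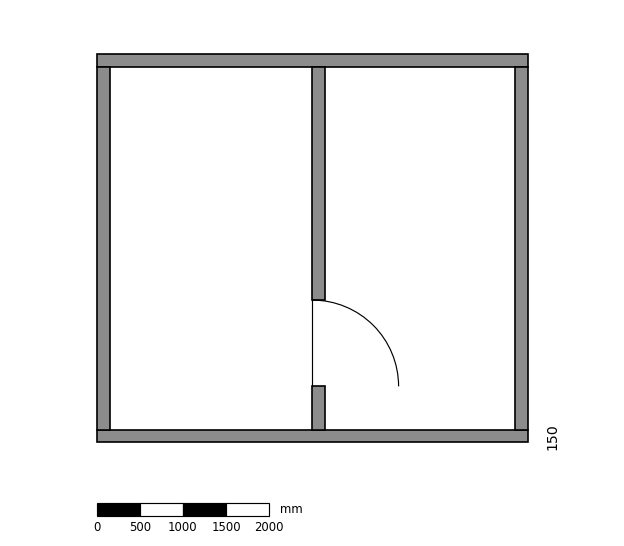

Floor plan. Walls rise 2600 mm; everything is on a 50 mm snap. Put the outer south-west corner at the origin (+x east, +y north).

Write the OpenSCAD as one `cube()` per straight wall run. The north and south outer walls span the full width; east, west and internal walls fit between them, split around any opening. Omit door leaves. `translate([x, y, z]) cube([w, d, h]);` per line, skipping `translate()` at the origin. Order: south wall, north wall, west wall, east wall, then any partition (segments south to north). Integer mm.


cube([5000, 150, 2600]);
translate([0, 4350, 0]) cube([5000, 150, 2600]);
translate([0, 150, 0]) cube([150, 4200, 2600]);
translate([4850, 150, 0]) cube([150, 4200, 2600]);
translate([2500, 150, 0]) cube([150, 500, 2600]);
translate([2500, 1650, 0]) cube([150, 2700, 2600]);
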